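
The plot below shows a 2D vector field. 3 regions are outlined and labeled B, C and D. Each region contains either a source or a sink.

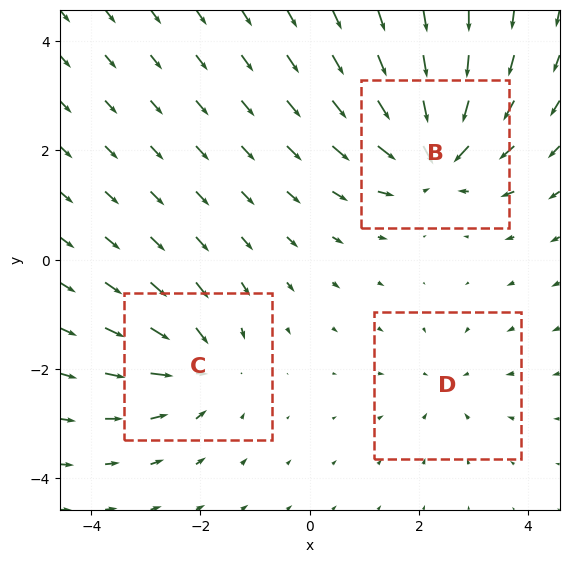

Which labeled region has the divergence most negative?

B

Divergence at each region's feature centre — B: about -6, C: about -4, D: about -2. Region B is most negative.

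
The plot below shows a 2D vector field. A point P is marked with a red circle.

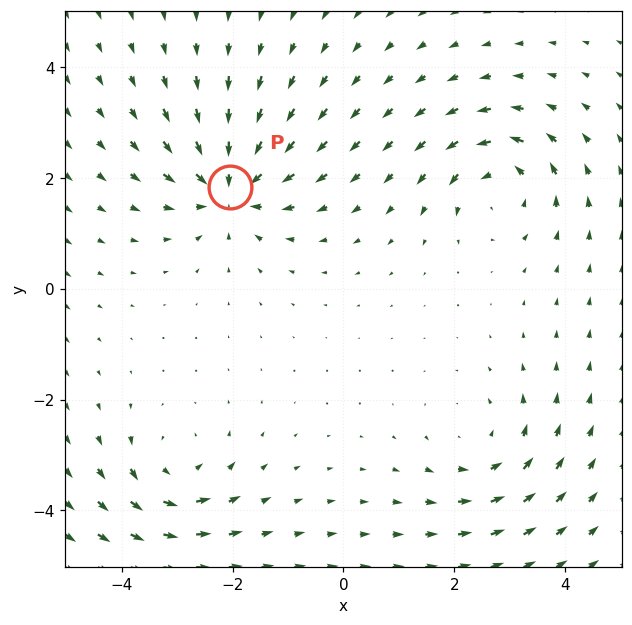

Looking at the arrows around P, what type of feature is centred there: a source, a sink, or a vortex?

sink

At P (-2.0, 1.8) the arrows converge inward. Divergence about -6, curl ≈0 — negative divergence with near-zero curl is a sink.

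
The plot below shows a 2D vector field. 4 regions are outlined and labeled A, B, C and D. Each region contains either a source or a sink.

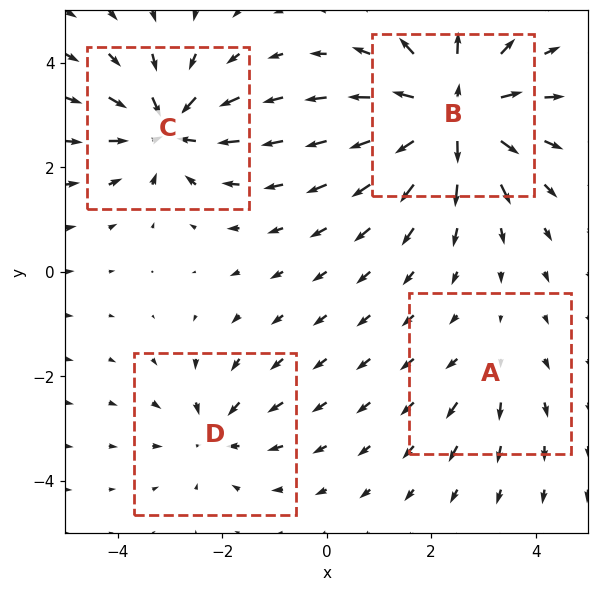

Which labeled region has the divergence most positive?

Divergence at each region's feature centre — A: about +2, B: about +8, C: about -6, D: about -4. Region B is most positive.

B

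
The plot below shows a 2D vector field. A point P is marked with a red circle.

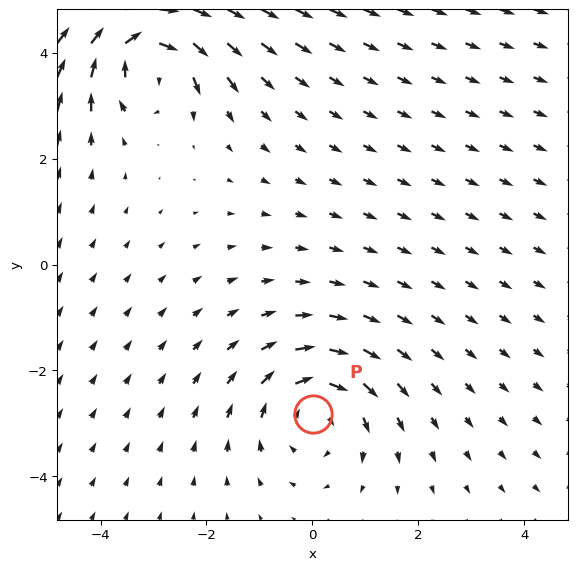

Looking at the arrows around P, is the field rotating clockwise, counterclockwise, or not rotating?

Near P at (0.0, -2.8) the arrows circulate clockwise. The curl (z-component) there is about -3; negative curl means clockwise rotation.

clockwise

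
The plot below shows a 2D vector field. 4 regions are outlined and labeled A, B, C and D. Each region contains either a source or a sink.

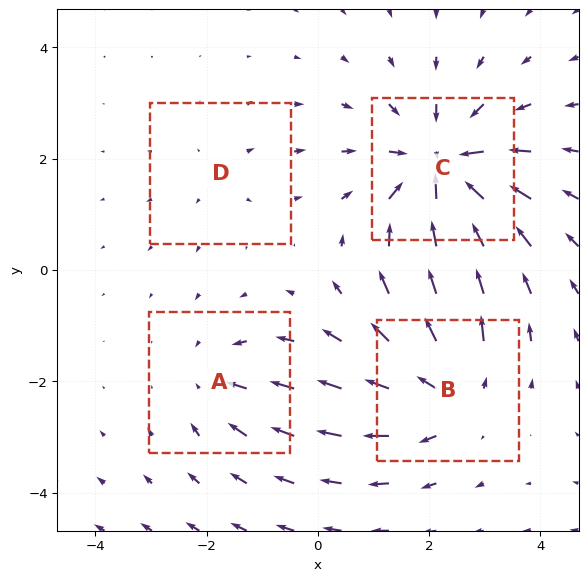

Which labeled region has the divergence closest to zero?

D

Divergence at each region's feature centre — A: about -3, B: about +5, C: about -7, D: about +2. Region D is closest to zero.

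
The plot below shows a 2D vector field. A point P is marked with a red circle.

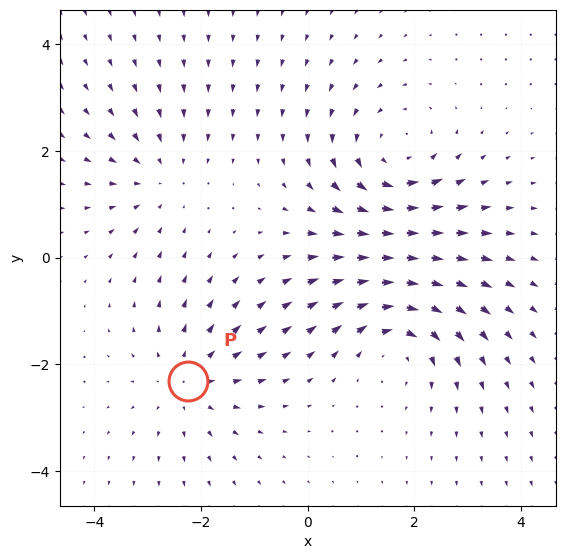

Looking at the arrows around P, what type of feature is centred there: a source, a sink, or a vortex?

source

At P (-2.2, -2.3) the arrows spread outward. Divergence about +3, curl ≈0 — positive divergence with near-zero curl is a source.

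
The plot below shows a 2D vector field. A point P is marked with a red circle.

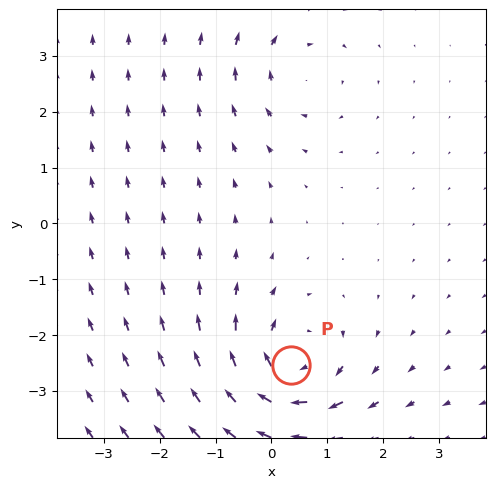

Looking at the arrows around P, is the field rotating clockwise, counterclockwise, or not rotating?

Near P at (0.3, -2.5) the arrows circulate clockwise. The curl (z-component) there is about -5; negative curl means clockwise rotation.

clockwise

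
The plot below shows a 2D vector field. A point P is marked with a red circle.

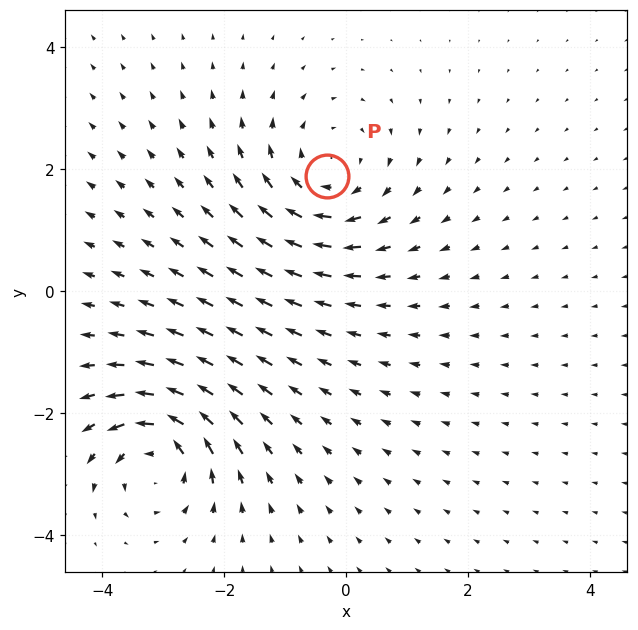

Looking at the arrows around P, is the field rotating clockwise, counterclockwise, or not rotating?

clockwise

Near P at (-0.3, 1.9) the arrows circulate clockwise. The curl (z-component) there is about -4; negative curl means clockwise rotation.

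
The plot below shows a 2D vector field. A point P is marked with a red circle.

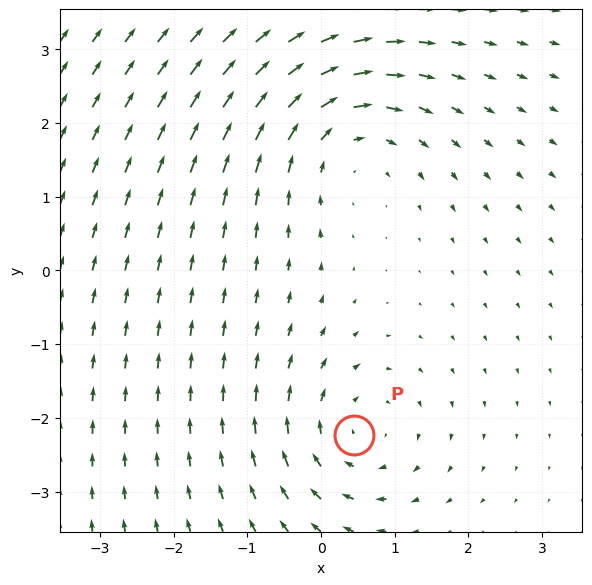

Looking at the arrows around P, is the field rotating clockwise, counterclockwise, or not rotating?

Near P at (0.4, -2.2) the arrows circulate clockwise. The curl (z-component) there is about -3; negative curl means clockwise rotation.

clockwise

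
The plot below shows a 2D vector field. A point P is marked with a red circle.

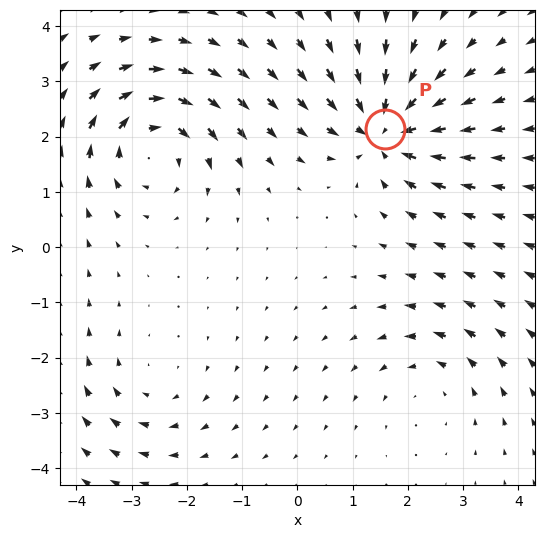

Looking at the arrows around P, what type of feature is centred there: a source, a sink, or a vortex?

sink

At P (1.6, 2.1) the arrows converge inward. Divergence about -5, curl ≈0 — negative divergence with near-zero curl is a sink.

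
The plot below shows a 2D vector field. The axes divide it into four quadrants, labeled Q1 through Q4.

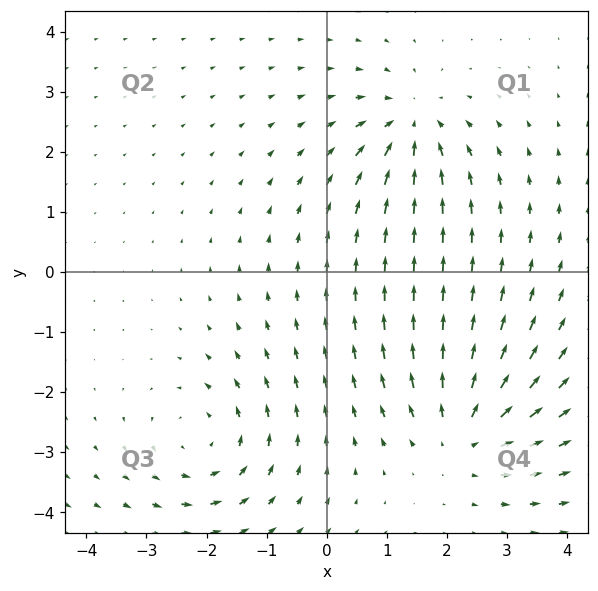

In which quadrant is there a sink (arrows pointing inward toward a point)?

The sink sits at approximately (1.4, 2.4), which lies in quadrant Q1. The divergence there is about -5, negative as expected for a sink.

Q1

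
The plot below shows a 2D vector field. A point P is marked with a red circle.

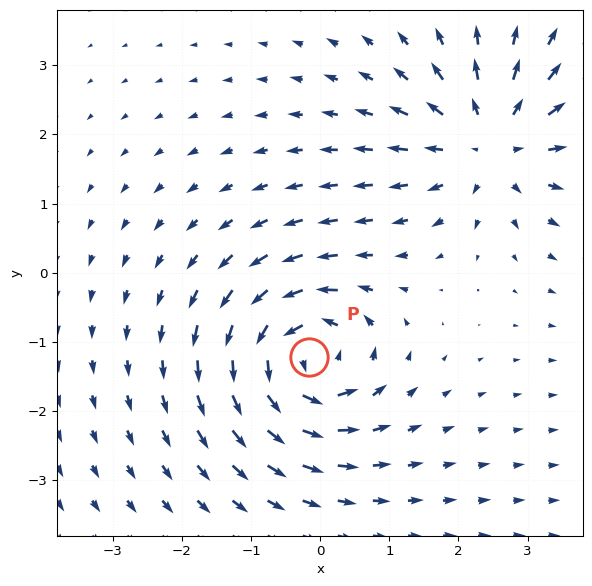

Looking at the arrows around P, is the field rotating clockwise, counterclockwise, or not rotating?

counterclockwise

Near P at (-0.2, -1.2) the arrows circulate counterclockwise. The curl (z-component) there is about +6; positive curl means counterclockwise rotation.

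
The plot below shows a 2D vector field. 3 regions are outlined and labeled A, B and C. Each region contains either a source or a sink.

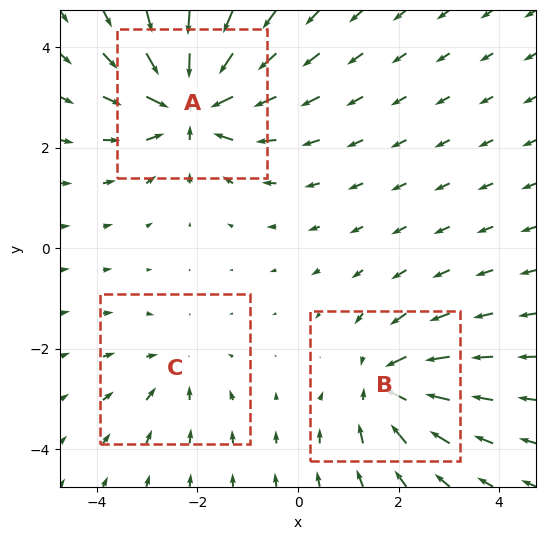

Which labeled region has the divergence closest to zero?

Divergence at each region's feature centre — A: about -6, B: about -4, C: about -2. Region C is closest to zero.

C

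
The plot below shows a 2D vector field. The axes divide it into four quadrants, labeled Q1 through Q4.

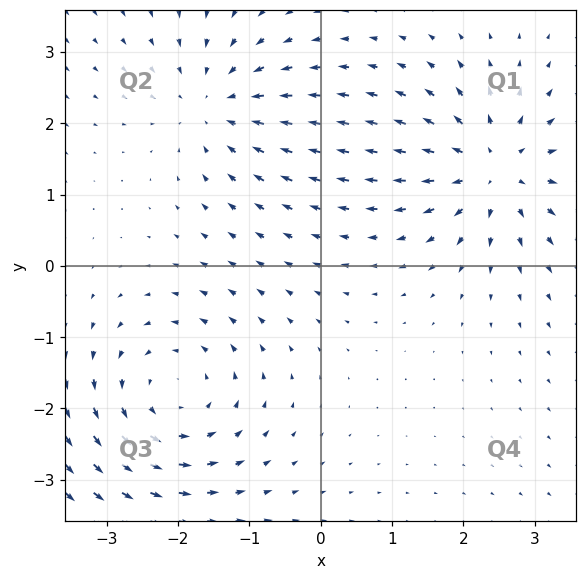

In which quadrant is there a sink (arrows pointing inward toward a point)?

The sink sits at approximately (-1.5, 2.3), which lies in quadrant Q2. The divergence there is about -4, negative as expected for a sink.

Q2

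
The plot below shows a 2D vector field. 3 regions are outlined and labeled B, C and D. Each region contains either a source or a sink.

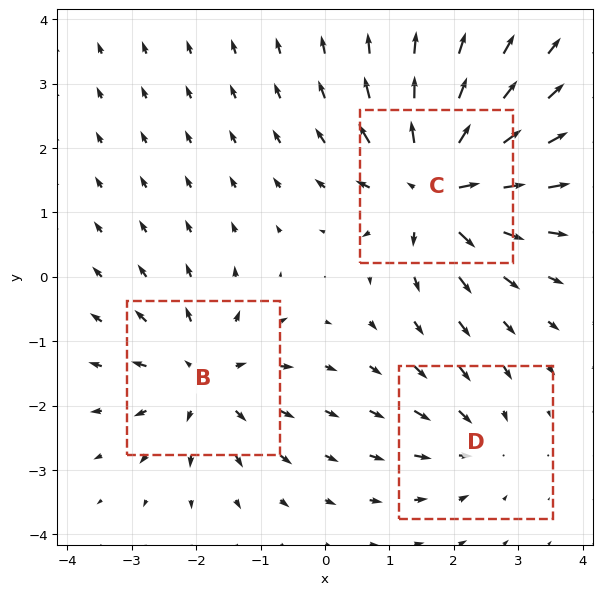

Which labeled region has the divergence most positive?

Divergence at each region's feature centre — B: about +4, C: about +5, D: about -2. Region C is most positive.

C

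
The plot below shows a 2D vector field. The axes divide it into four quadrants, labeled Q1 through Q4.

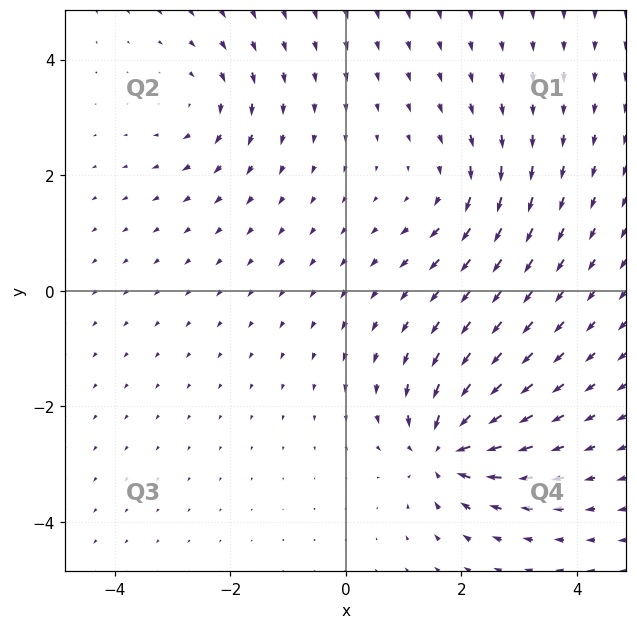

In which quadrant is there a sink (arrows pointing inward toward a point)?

The sink sits at approximately (1.7, -2.7), which lies in quadrant Q4. The divergence there is about -7, negative as expected for a sink.

Q4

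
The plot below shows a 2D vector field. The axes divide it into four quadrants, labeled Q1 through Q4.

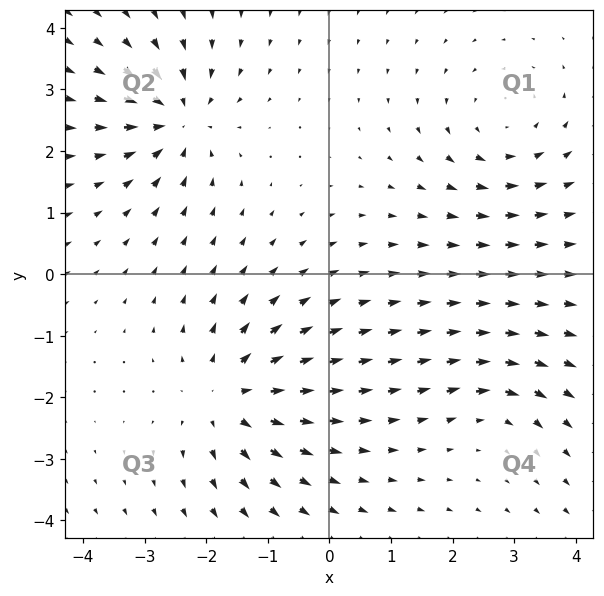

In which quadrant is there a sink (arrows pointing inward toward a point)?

The sink sits at approximately (-2.5, 2.5), which lies in quadrant Q2. The divergence there is about -6, negative as expected for a sink.

Q2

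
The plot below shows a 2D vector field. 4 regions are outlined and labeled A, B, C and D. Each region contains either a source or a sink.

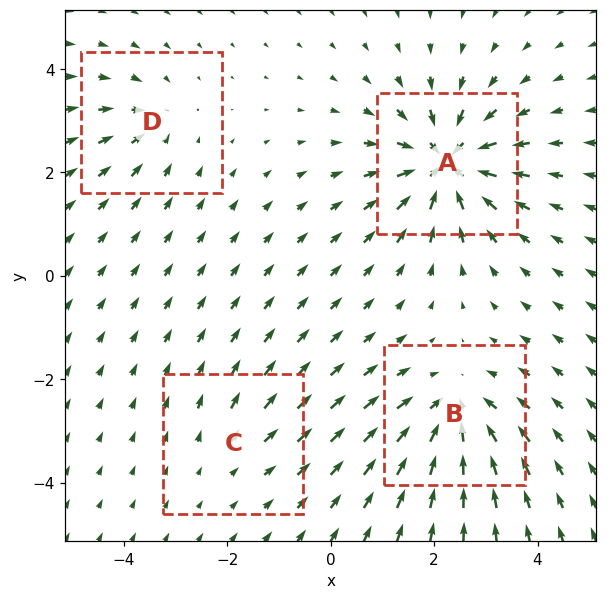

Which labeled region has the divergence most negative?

Divergence at each region's feature centre — A: about -8, B: about -6, C: about +2, D: about -4. Region A is most negative.

A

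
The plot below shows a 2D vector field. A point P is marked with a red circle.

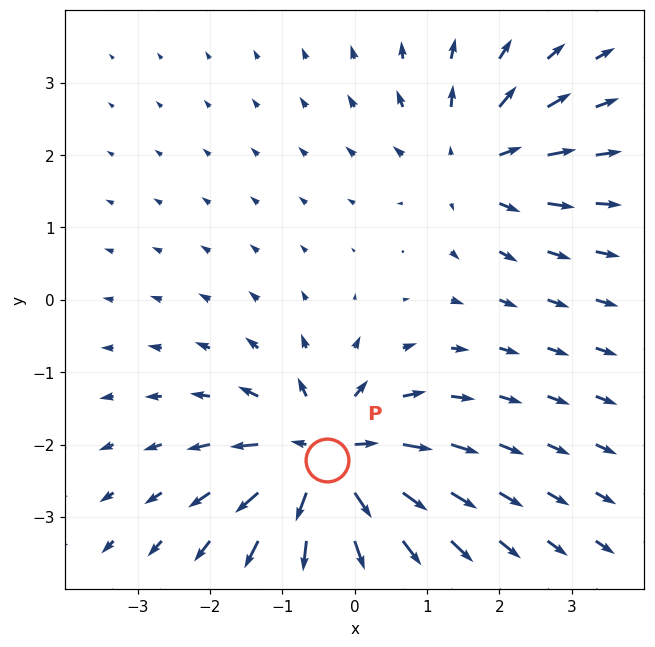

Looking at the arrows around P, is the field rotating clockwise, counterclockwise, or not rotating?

not rotating

Near P at (-0.4, -2.2) the arrows show no circulation. The curl there is ≈0.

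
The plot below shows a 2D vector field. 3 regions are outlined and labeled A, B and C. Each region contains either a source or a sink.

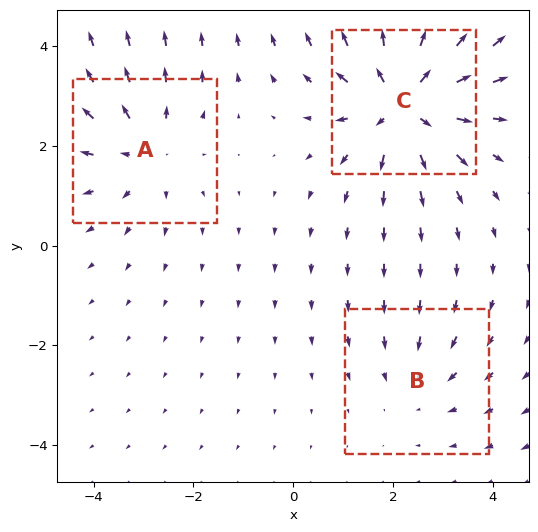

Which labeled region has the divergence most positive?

C

Divergence at each region's feature centre — A: about +3, B: about -2, C: about +5. Region C is most positive.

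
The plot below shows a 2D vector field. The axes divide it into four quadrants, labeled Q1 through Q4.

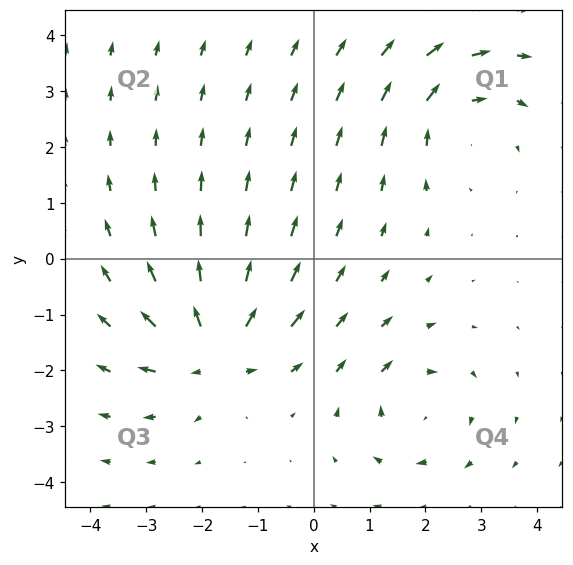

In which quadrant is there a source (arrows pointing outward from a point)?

Q3

The source sits at approximately (-1.8, -1.6), which lies in quadrant Q3. The divergence there is about +7, positive as expected for a source.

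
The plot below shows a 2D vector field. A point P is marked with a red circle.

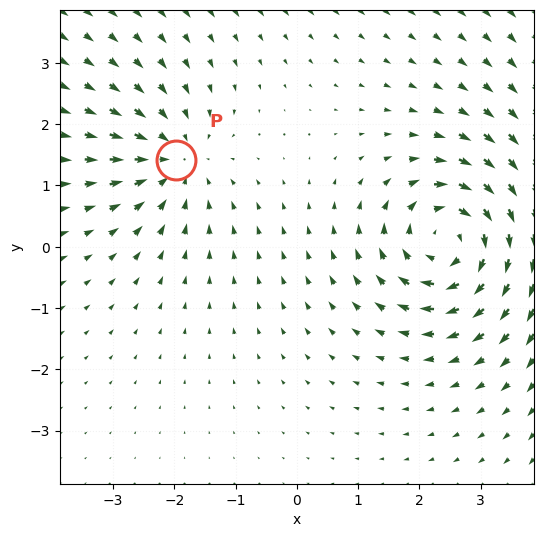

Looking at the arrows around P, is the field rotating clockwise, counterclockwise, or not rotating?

Near P at (-2.0, 1.4) the arrows show no circulation. The curl there is ≈0.

not rotating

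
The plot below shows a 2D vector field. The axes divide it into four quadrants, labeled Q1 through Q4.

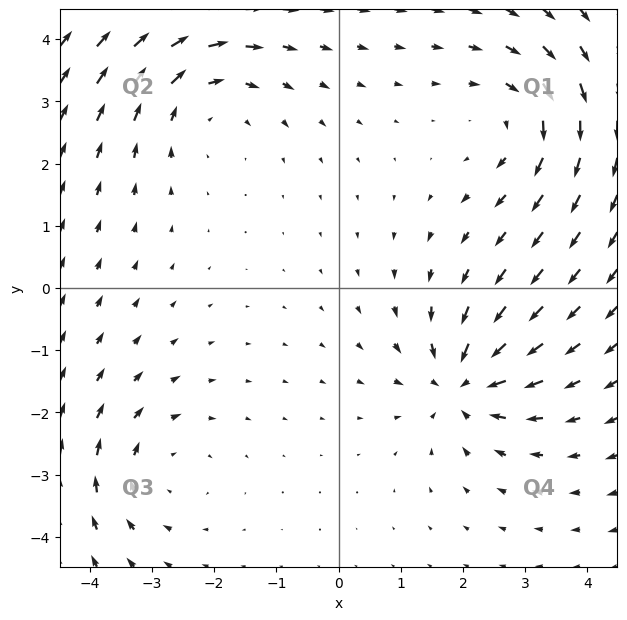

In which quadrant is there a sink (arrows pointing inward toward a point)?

The sink sits at approximately (2.0, -1.5), which lies in quadrant Q4. The divergence there is about -5, negative as expected for a sink.

Q4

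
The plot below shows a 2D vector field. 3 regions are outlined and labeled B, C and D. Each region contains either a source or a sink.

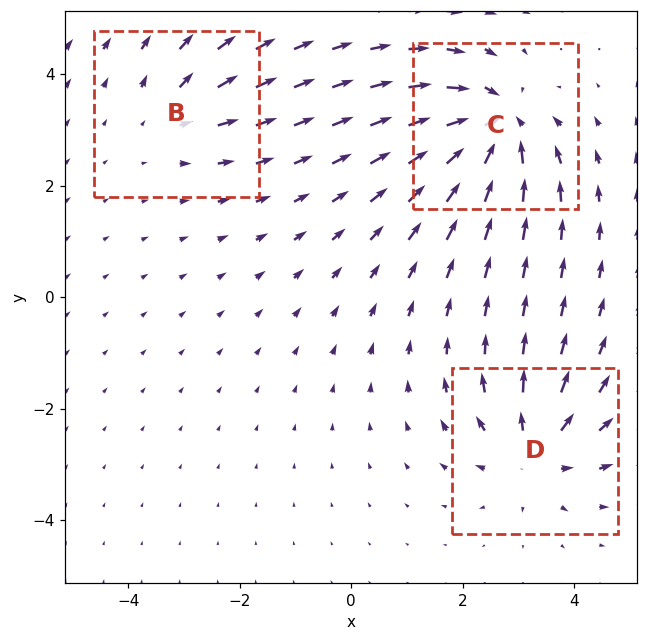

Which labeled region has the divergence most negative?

Divergence at each region's feature centre — B: about +3, C: about -6, D: about +4. Region C is most negative.

C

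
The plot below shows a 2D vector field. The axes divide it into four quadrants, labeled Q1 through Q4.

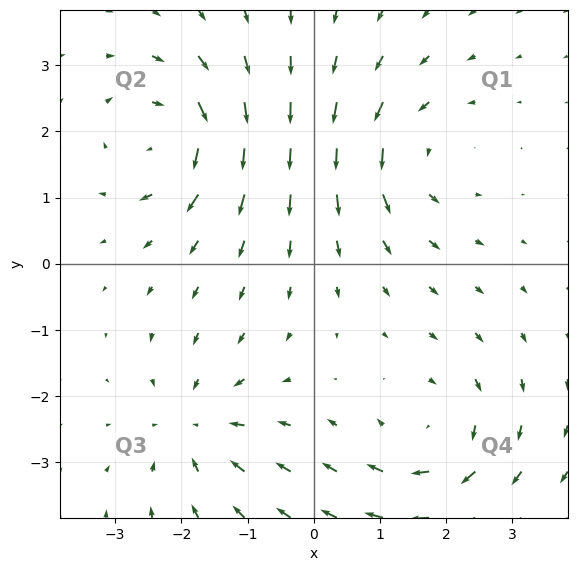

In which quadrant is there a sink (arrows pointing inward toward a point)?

Q3

The sink sits at approximately (-1.8, -2.5), which lies in quadrant Q3. The divergence there is about -4, negative as expected for a sink.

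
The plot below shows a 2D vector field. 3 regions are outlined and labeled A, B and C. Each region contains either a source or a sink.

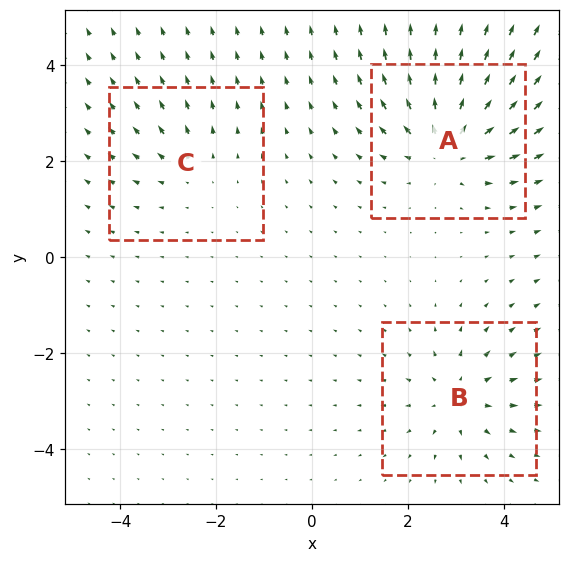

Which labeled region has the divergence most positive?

Divergence at each region's feature centre — A: about +5, B: about +4, C: about +2. Region A is most positive.

A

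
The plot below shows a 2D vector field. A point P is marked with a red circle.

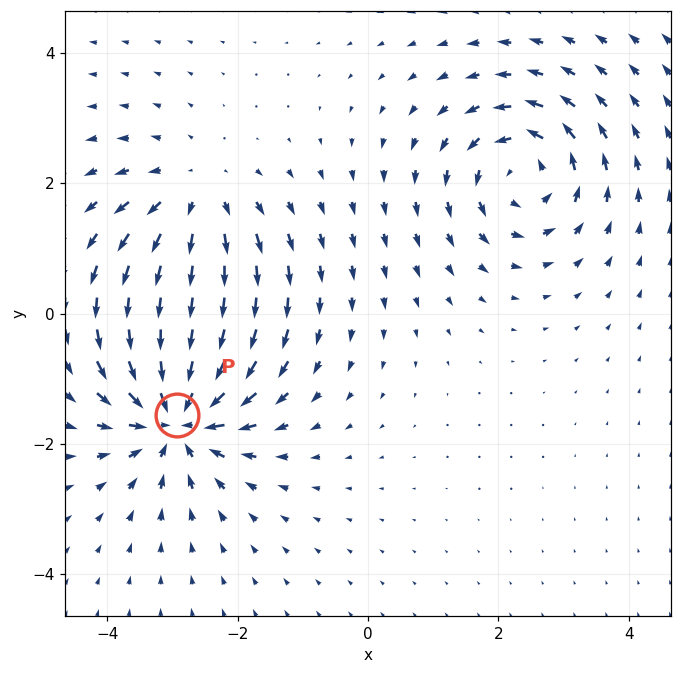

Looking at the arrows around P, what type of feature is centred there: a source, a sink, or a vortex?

sink

At P (-2.9, -1.6) the arrows converge inward. Divergence about -6, curl ≈0 — negative divergence with near-zero curl is a sink.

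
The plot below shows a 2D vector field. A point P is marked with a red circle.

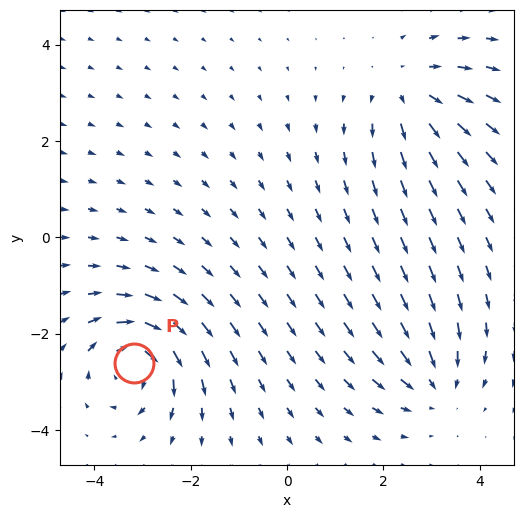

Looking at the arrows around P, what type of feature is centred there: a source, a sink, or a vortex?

vortex

At P (-3.2, -2.6) the arrows circulate clockwise. Divergence ≈0, curl about -7 — near-zero divergence with nonzero curl is a vortex.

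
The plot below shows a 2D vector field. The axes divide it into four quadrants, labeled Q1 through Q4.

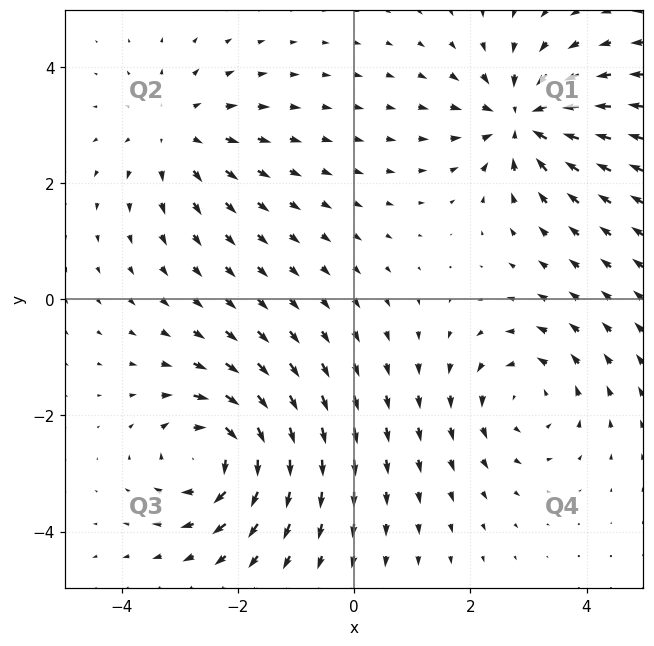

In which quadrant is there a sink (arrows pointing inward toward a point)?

The sink sits at approximately (2.9, 3.1), which lies in quadrant Q1. The divergence there is about -5, negative as expected for a sink.

Q1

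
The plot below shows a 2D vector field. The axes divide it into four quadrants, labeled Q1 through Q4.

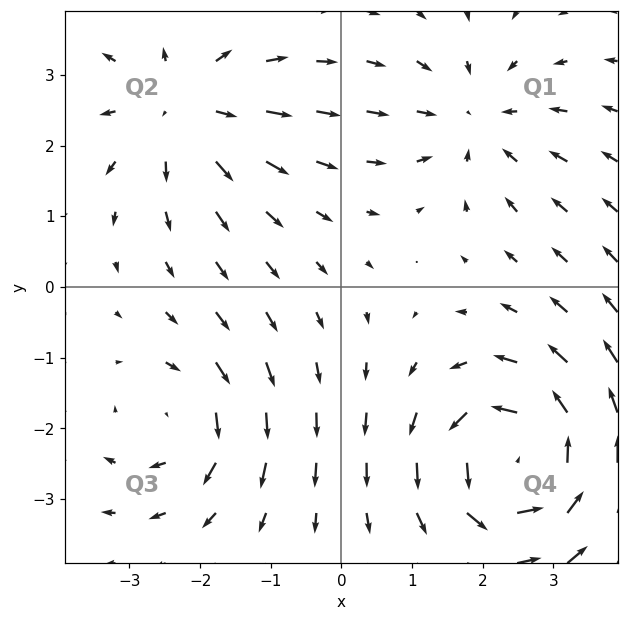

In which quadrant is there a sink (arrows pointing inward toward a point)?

The sink sits at approximately (1.9, 2.4), which lies in quadrant Q1. The divergence there is about -3, negative as expected for a sink.

Q1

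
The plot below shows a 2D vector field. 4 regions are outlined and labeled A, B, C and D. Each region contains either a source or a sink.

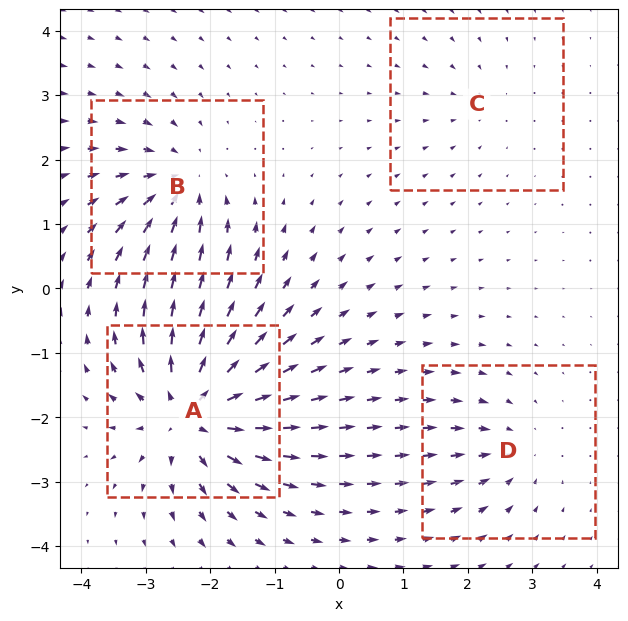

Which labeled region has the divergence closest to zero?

C

Divergence at each region's feature centre — A: about +9, B: about -6, C: about -2, D: about -4. Region C is closest to zero.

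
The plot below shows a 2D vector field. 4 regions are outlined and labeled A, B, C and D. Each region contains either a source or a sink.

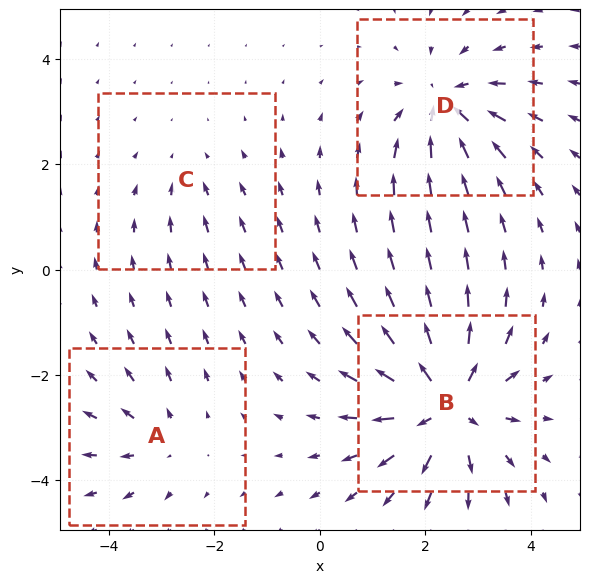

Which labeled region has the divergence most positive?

B

Divergence at each region's feature centre — A: about +3, B: about +7, C: about -2, D: about -5. Region B is most positive.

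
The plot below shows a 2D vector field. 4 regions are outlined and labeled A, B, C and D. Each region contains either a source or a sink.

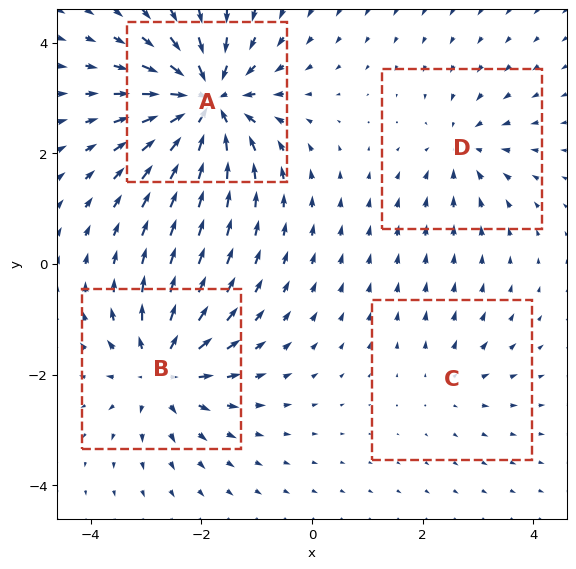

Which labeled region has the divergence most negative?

Divergence at each region's feature centre — A: about -9, B: about +6, C: about +3, D: about -4. Region A is most negative.

A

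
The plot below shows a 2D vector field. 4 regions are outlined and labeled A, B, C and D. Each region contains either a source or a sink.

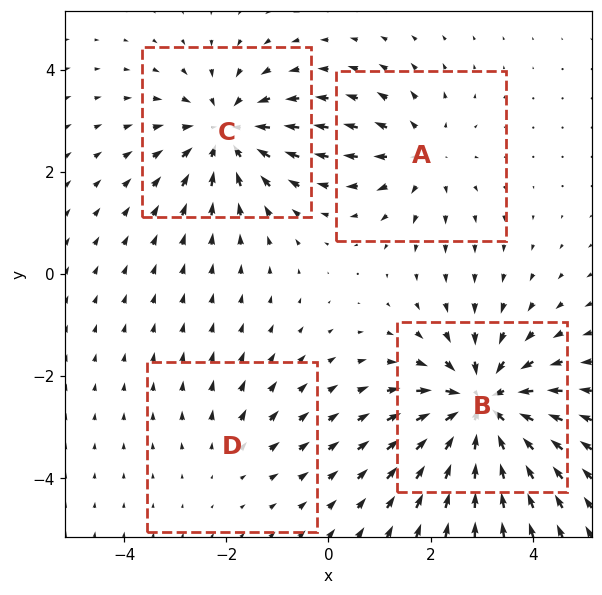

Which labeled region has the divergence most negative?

B

Divergence at each region's feature centre — A: about +3, B: about -6, C: about -5, D: about +2. Region B is most negative.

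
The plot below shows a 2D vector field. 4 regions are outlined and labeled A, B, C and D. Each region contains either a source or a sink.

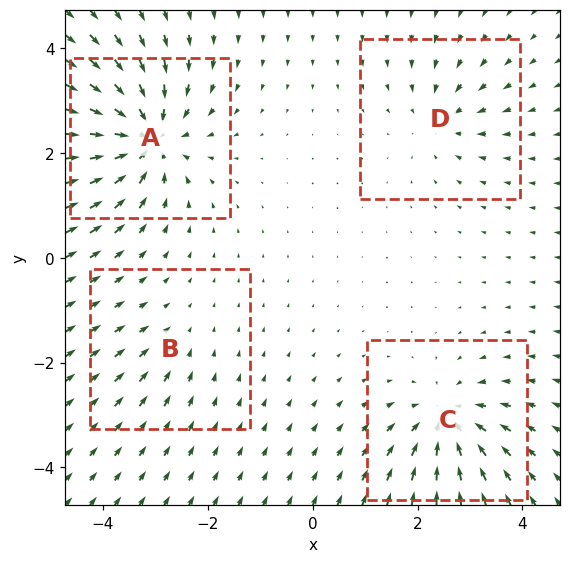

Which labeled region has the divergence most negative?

A

Divergence at each region's feature centre — A: about -8, B: about -2, C: about -6, D: about -4. Region A is most negative.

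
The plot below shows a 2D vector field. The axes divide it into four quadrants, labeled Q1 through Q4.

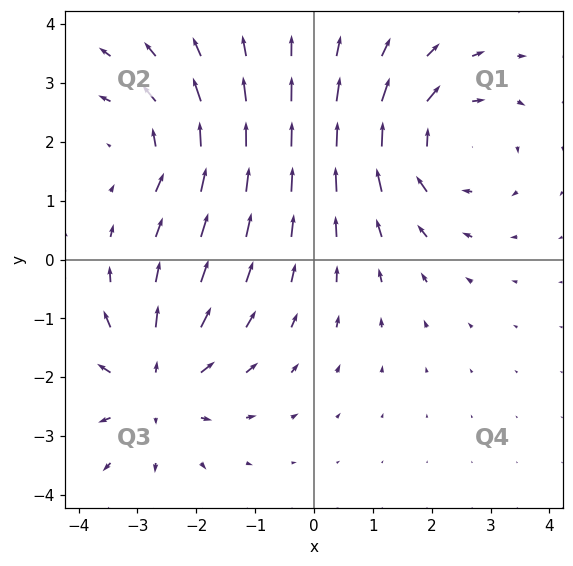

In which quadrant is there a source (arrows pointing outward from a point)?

The source sits at approximately (-2.7, -2.1), which lies in quadrant Q3. The divergence there is about +4, positive as expected for a source.

Q3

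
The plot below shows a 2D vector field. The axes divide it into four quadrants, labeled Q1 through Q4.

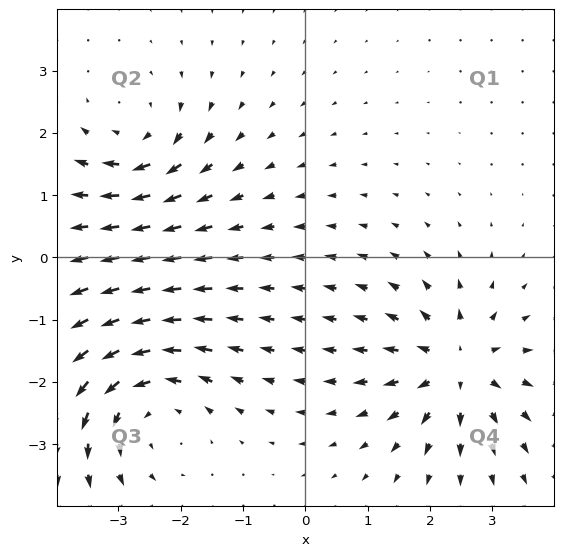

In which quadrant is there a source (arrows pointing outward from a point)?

The source sits at approximately (2.4, -1.7), which lies in quadrant Q4. The divergence there is about +5, positive as expected for a source.

Q4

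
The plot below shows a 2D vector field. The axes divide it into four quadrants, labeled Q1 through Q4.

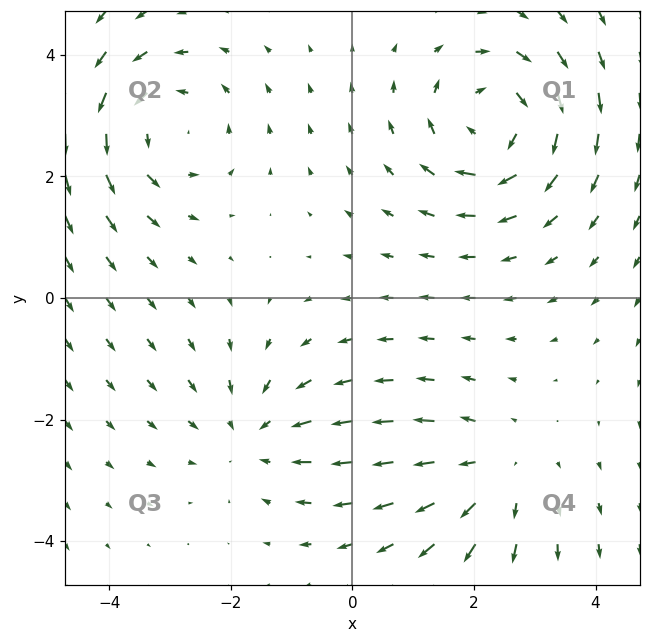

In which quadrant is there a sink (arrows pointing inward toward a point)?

The sink sits at approximately (-1.6, -2.3), which lies in quadrant Q3. The divergence there is about -3, negative as expected for a sink.

Q3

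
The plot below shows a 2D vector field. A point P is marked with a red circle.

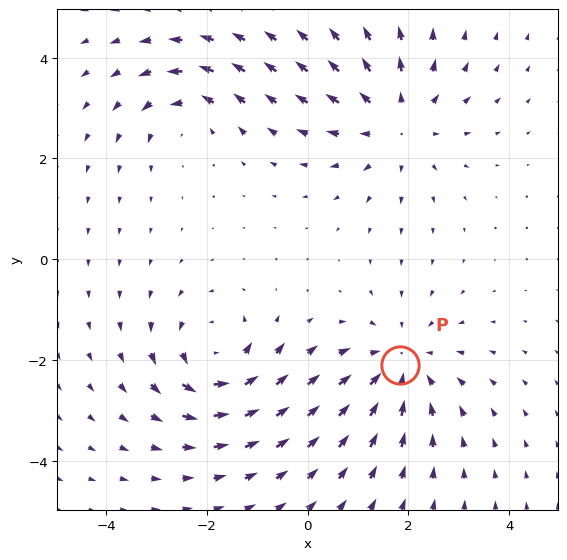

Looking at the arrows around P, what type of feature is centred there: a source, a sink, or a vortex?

sink

At P (1.8, -2.1) the arrows converge inward. Divergence about -4, curl ≈0 — negative divergence with near-zero curl is a sink.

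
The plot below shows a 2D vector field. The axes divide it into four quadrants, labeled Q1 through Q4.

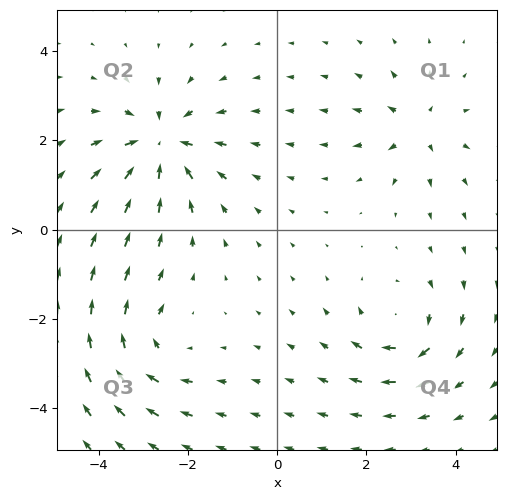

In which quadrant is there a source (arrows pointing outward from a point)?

Q1

The source sits at approximately (3.1, 2.3), which lies in quadrant Q1. The divergence there is about +4, positive as expected for a source.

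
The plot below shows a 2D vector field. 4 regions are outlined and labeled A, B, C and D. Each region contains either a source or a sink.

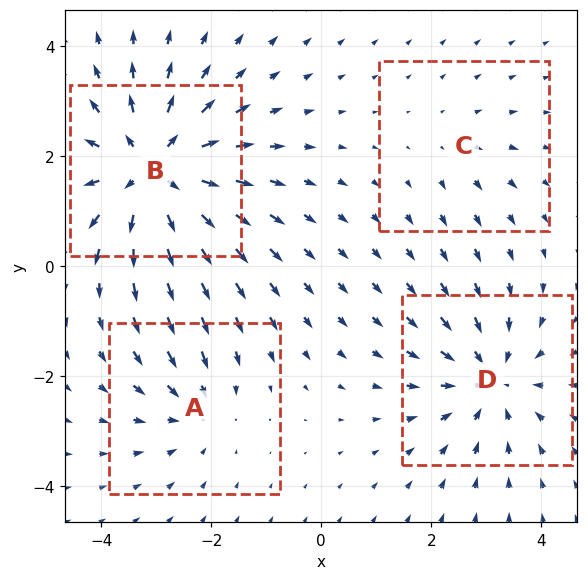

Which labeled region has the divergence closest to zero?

Divergence at each region's feature centre — A: about -3, B: about +7, C: about +2, D: about -5. Region C is closest to zero.

C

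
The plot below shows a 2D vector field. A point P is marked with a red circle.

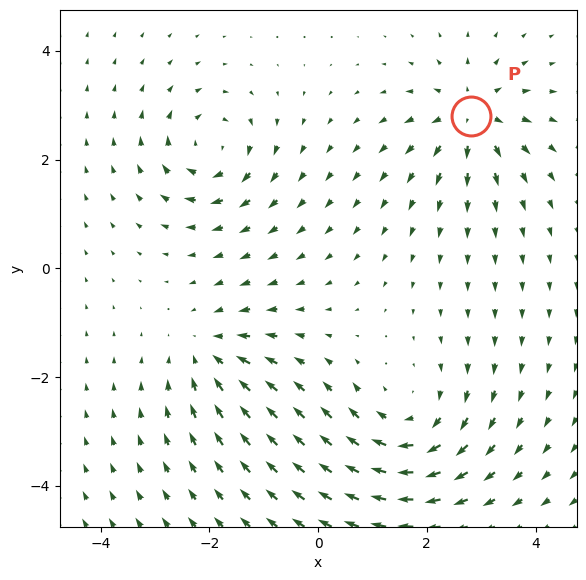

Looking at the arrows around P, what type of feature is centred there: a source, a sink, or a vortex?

source

At P (2.8, 2.8) the arrows spread outward. Divergence about +5, curl ≈0 — positive divergence with near-zero curl is a source.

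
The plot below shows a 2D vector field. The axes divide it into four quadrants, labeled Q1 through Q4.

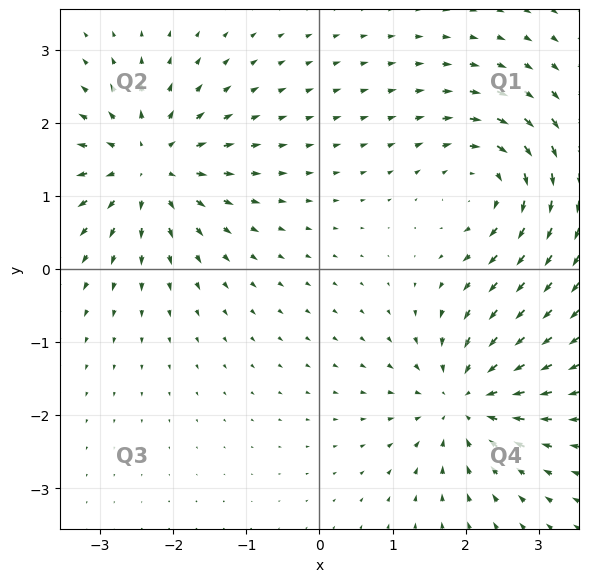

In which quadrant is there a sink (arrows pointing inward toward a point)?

The sink sits at approximately (2.0, -1.8), which lies in quadrant Q4. The divergence there is about -6, negative as expected for a sink.

Q4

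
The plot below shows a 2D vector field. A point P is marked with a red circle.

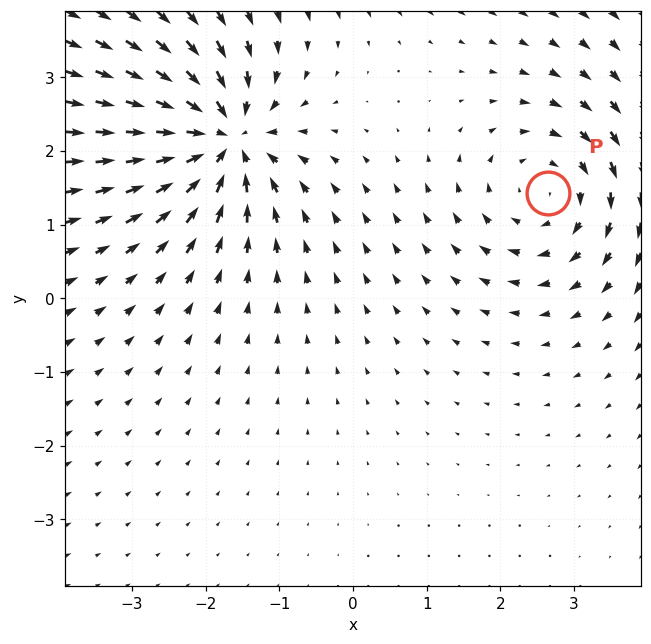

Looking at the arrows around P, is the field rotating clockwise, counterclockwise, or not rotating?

Near P at (2.6, 1.4) the arrows circulate clockwise. The curl (z-component) there is about -4; negative curl means clockwise rotation.

clockwise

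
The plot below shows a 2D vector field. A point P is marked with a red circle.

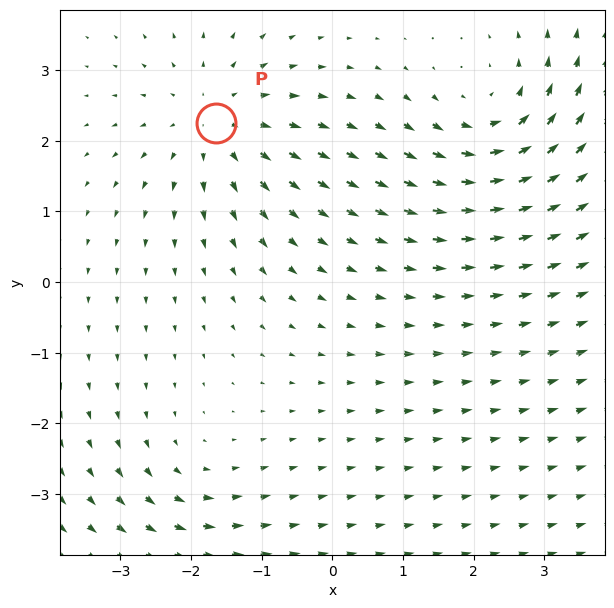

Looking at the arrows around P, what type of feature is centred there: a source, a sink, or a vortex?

source

At P (-1.6, 2.3) the arrows spread outward. Divergence about +4, curl ≈0 — positive divergence with near-zero curl is a source.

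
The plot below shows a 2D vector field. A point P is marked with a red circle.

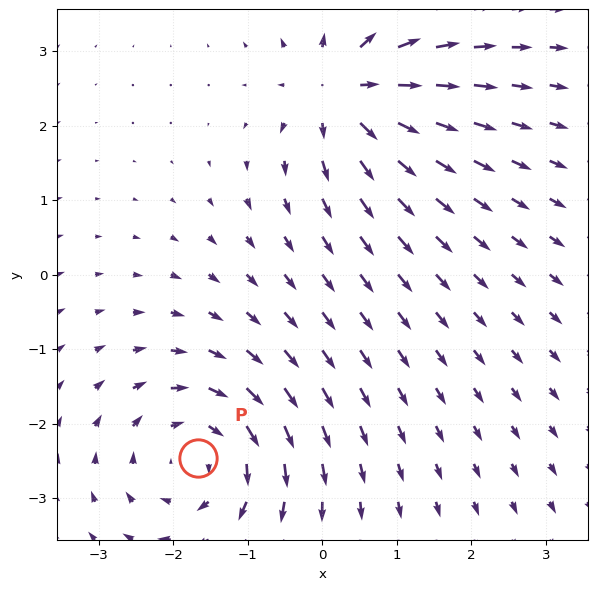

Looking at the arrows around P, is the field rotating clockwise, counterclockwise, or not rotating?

clockwise

Near P at (-1.7, -2.5) the arrows circulate clockwise. The curl (z-component) there is about -4; negative curl means clockwise rotation.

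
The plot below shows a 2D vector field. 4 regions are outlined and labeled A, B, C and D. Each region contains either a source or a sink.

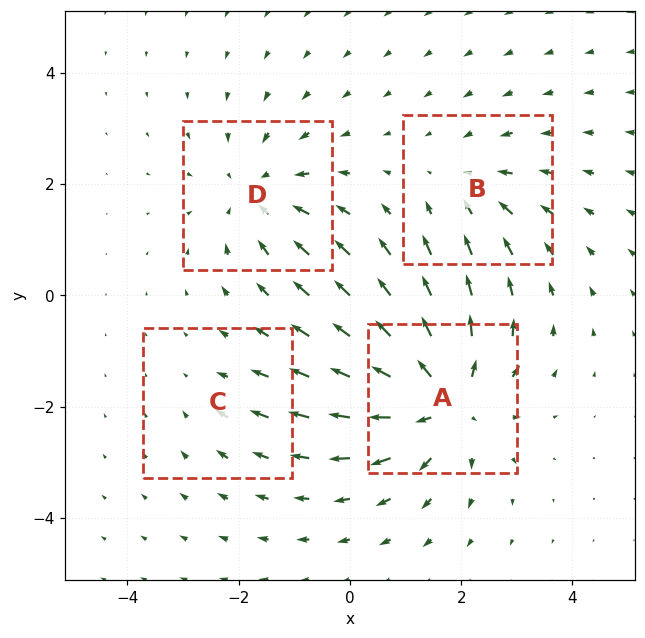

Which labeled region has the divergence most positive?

Divergence at each region's feature centre — A: about +7, B: about -3, C: about -2, D: about -4. Region A is most positive.

A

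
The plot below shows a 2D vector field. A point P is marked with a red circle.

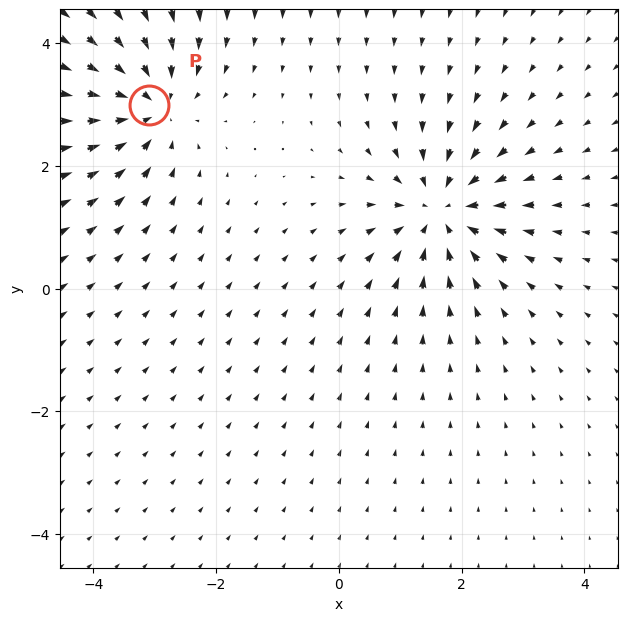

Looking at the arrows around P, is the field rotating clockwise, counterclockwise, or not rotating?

Near P at (-3.1, 3.0) the arrows show no circulation. The curl there is ≈0.

not rotating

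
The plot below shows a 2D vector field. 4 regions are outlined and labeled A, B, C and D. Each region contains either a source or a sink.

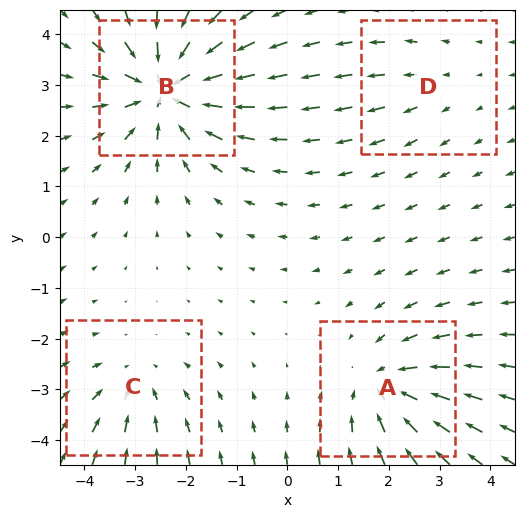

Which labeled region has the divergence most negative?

B

Divergence at each region's feature centre — A: about -5, B: about -7, C: about -3, D: about +2. Region B is most negative.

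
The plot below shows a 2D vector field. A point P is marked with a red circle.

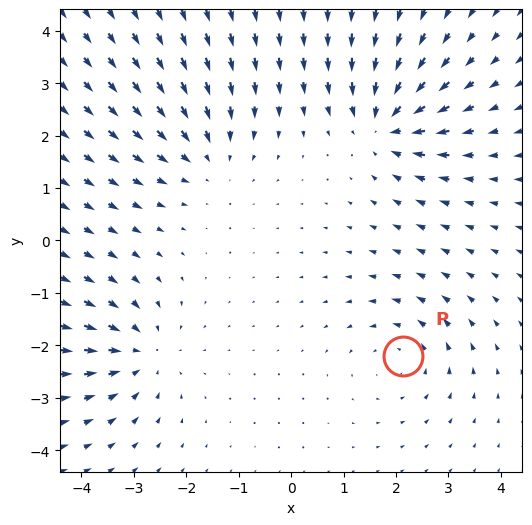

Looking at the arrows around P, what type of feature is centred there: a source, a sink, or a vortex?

vortex

At P (2.1, -2.2) the arrows circulate counterclockwise. Divergence ≈0, curl about +3 — near-zero divergence with nonzero curl is a vortex.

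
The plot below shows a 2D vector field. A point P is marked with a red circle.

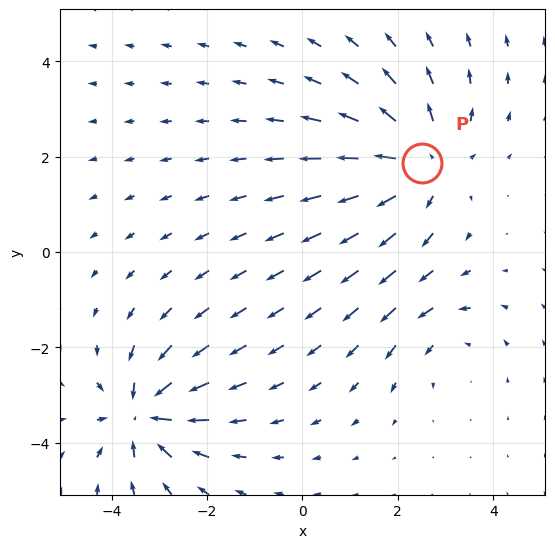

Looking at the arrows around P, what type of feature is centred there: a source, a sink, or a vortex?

source

At P (2.5, 1.9) the arrows spread outward. Divergence about +4, curl ≈0 — positive divergence with near-zero curl is a source.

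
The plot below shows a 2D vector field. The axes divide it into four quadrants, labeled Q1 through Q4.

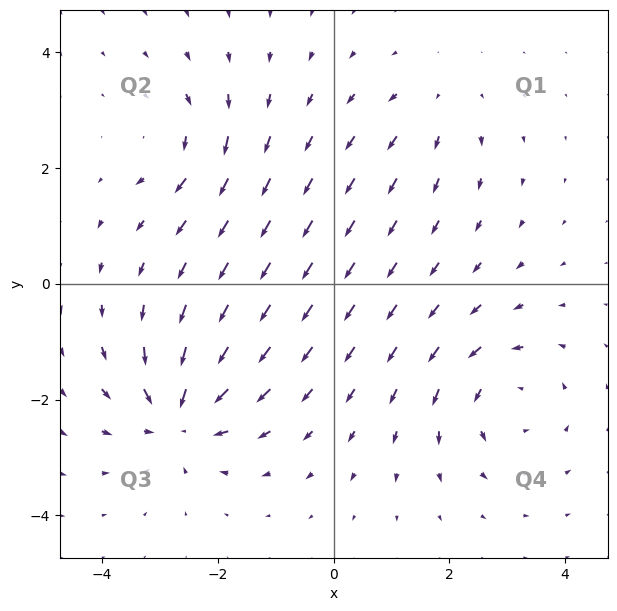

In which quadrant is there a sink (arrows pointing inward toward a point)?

The sink sits at approximately (-2.7, -2.3), which lies in quadrant Q3. The divergence there is about -6, negative as expected for a sink.

Q3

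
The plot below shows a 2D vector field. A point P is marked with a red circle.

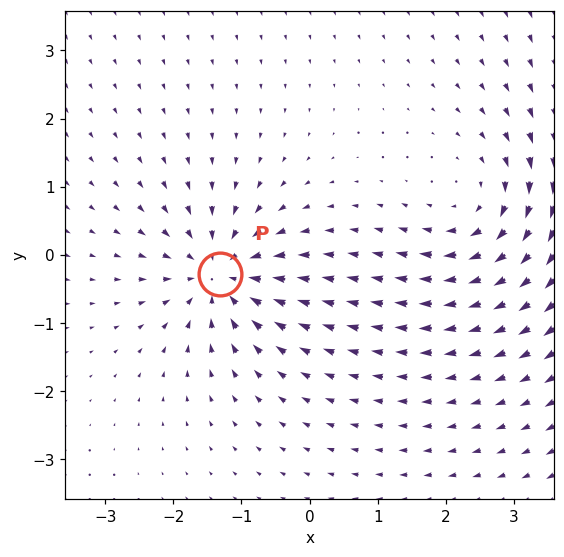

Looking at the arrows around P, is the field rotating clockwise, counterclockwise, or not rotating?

not rotating

Near P at (-1.3, -0.3) the arrows show no circulation. The curl there is ≈0.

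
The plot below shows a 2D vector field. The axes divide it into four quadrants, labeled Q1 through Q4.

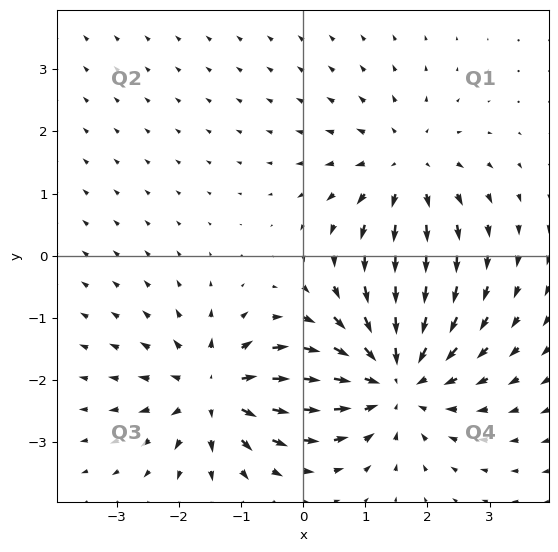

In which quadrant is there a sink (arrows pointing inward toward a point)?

The sink sits at approximately (1.4, -2.0), which lies in quadrant Q4. The divergence there is about -4, negative as expected for a sink.

Q4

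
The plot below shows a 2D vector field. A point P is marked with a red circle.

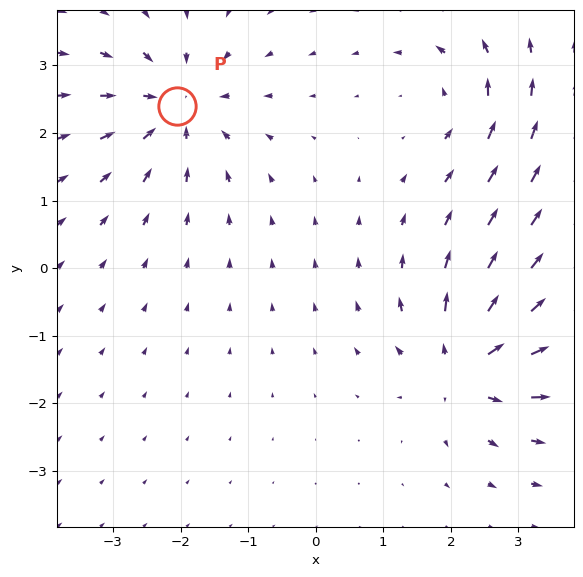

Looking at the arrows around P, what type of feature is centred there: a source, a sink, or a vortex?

At P (-2.1, 2.4) the arrows converge inward. Divergence about -5, curl ≈0 — negative divergence with near-zero curl is a sink.

sink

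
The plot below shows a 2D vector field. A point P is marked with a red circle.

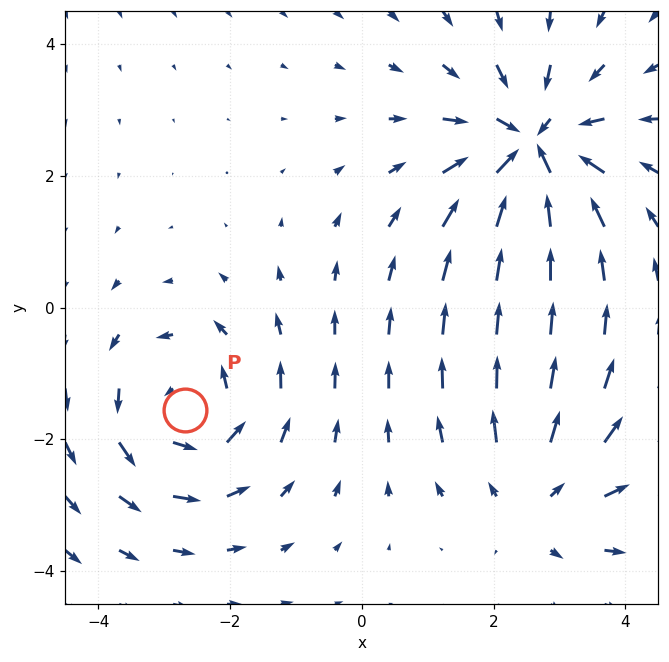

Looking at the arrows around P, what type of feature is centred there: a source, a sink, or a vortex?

At P (-2.7, -1.6) the arrows circulate counterclockwise. Divergence ≈0, curl about +3 — near-zero divergence with nonzero curl is a vortex.

vortex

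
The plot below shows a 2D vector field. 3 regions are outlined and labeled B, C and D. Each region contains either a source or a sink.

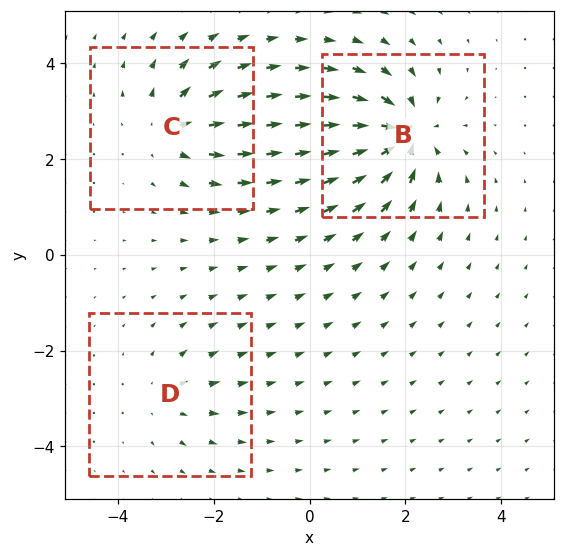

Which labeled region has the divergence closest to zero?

D

Divergence at each region's feature centre — B: about -6, C: about +4, D: about +2. Region D is closest to zero.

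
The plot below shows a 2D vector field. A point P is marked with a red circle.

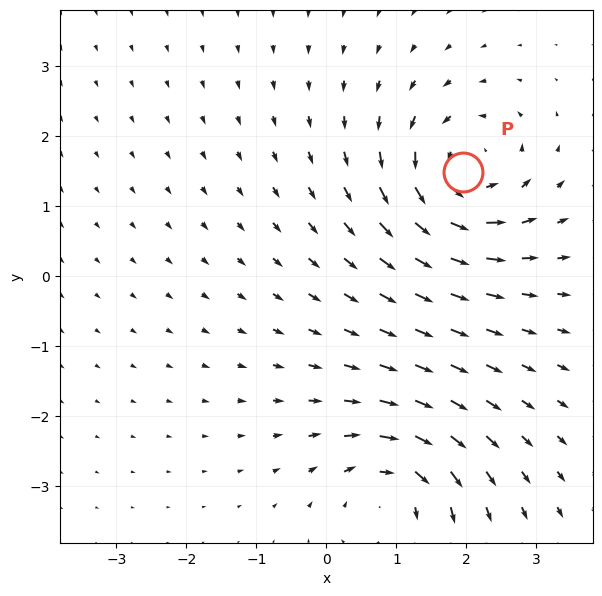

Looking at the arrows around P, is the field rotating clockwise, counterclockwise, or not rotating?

counterclockwise

Near P at (2.0, 1.5) the arrows circulate counterclockwise. The curl (z-component) there is about +7; positive curl means counterclockwise rotation.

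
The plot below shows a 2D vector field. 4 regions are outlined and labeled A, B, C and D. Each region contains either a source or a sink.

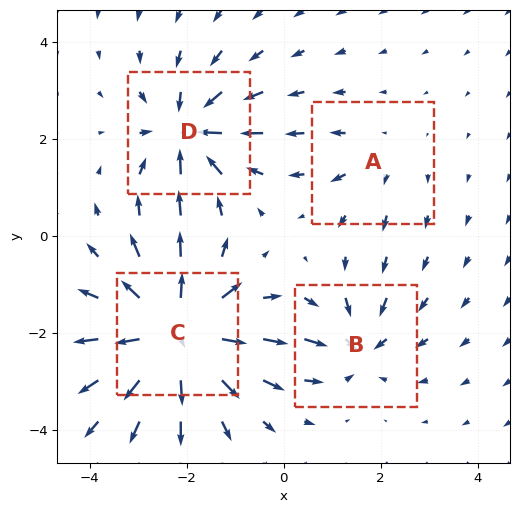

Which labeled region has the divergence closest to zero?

Divergence at each region's feature centre — A: about +2, B: about -4, C: about +8, D: about -6. Region A is closest to zero.

A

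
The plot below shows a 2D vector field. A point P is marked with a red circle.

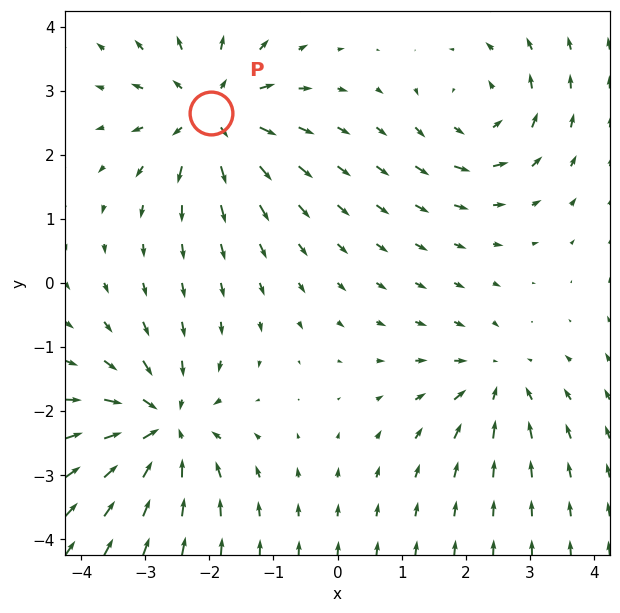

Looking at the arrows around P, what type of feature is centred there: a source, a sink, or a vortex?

source

At P (-2.0, 2.6) the arrows spread outward. Divergence about +5, curl ≈0 — positive divergence with near-zero curl is a source.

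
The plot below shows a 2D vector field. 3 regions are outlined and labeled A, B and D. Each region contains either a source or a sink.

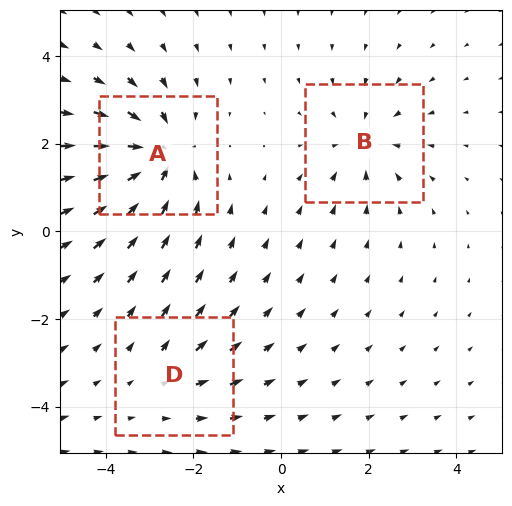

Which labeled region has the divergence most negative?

A

Divergence at each region's feature centre — A: about -5, B: about -3, D: about +2. Region A is most negative.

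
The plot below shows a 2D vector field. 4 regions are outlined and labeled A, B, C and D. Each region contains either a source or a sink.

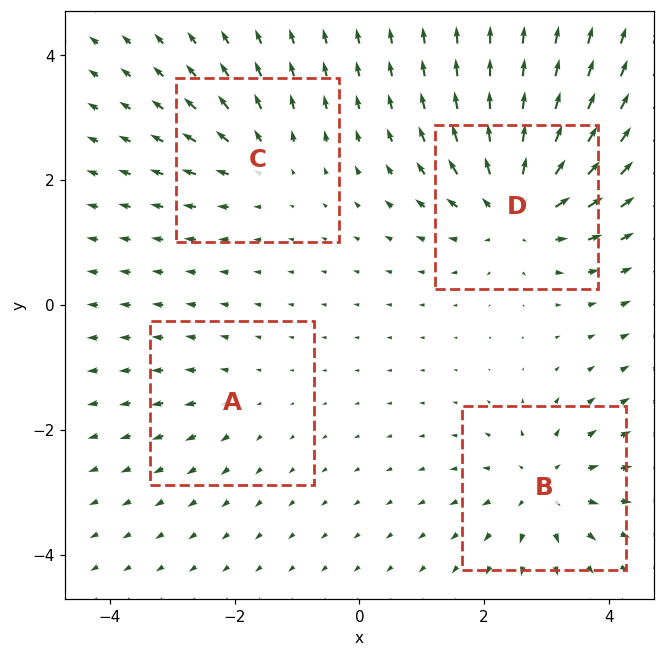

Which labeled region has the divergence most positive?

D

Divergence at each region's feature centre — A: about +2, B: about +5, C: about +4, D: about +7. Region D is most positive.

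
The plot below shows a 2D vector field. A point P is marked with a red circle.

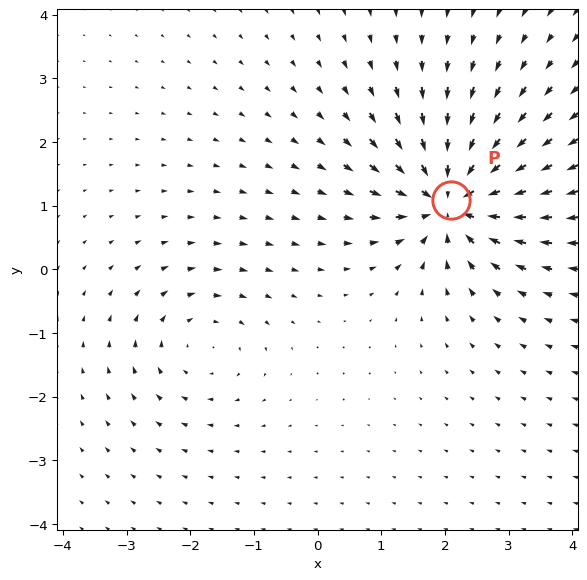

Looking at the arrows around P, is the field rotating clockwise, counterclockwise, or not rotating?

not rotating

Near P at (2.1, 1.1) the arrows show no circulation. The curl there is ≈0.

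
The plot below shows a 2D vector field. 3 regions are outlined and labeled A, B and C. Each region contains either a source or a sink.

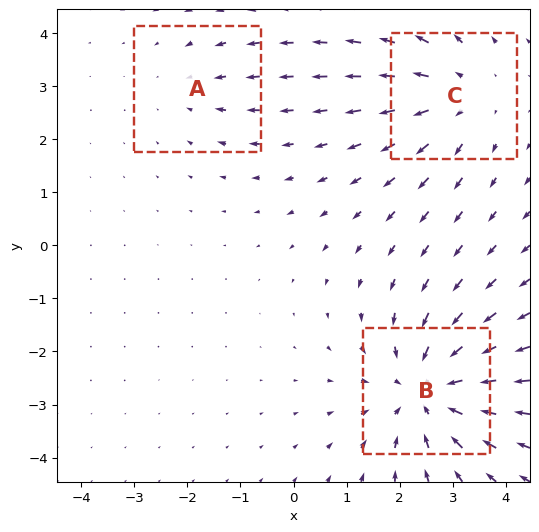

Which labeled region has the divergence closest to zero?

A

Divergence at each region's feature centre — A: about -2, B: about -4, C: about +3. Region A is closest to zero.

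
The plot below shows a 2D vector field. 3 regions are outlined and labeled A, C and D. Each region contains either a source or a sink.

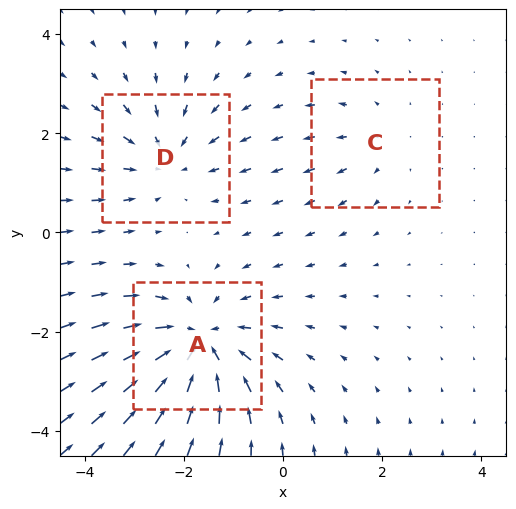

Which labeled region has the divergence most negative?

Divergence at each region's feature centre — A: about -5, C: about +2, D: about -3. Region A is most negative.

A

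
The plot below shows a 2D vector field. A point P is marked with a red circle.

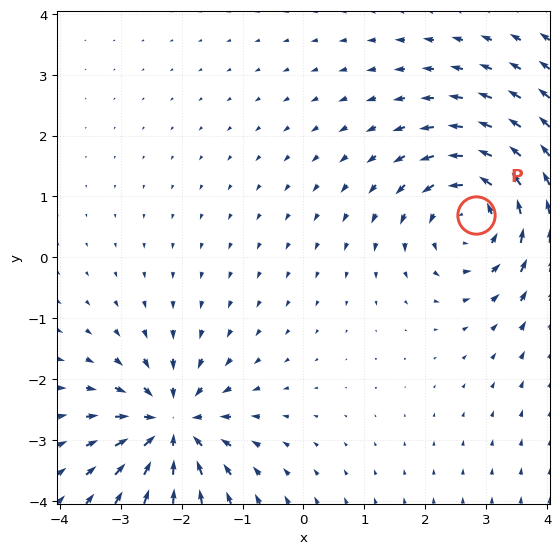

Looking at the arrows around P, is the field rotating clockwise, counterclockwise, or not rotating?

counterclockwise

Near P at (2.8, 0.7) the arrows circulate counterclockwise. The curl (z-component) there is about +4; positive curl means counterclockwise rotation.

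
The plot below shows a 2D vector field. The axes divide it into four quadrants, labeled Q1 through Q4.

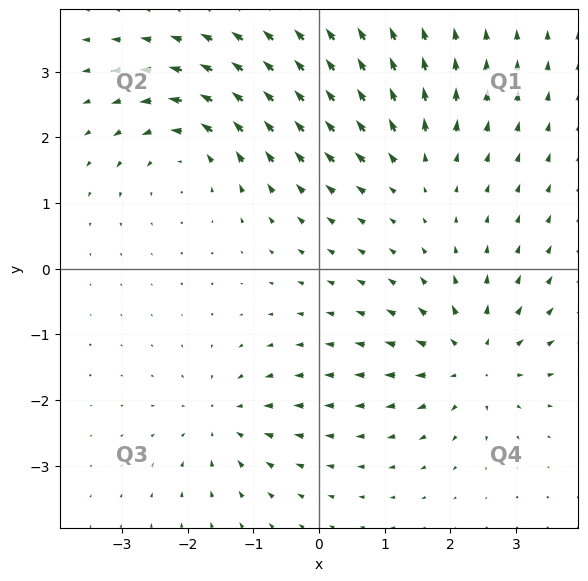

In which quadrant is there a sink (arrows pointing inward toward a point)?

The sink sits at approximately (-1.4, -2.3), which lies in quadrant Q3. The divergence there is about -4, negative as expected for a sink.

Q3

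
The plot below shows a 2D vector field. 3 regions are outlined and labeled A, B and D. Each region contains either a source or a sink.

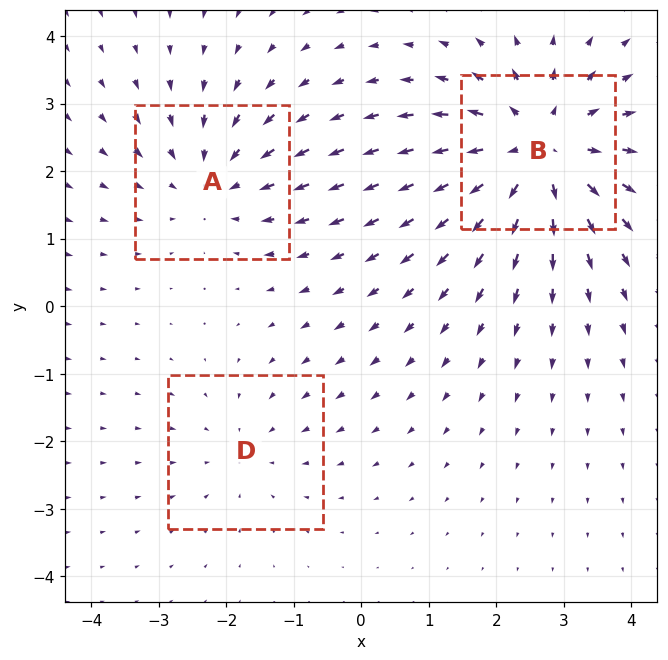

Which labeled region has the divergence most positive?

B

Divergence at each region's feature centre — A: about -3, B: about +4, D: about -2. Region B is most positive.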